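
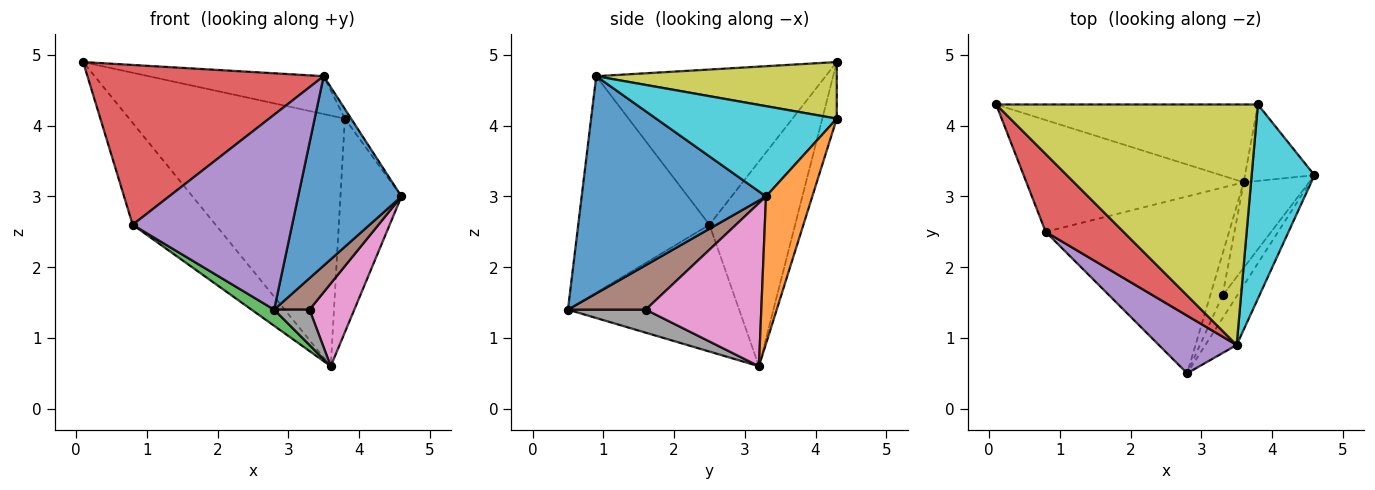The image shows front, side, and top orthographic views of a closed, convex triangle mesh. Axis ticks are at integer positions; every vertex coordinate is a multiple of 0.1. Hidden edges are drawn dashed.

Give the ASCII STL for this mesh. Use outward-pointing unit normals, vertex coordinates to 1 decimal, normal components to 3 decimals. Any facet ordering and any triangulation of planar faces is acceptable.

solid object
 facet normal 0.866 -0.485 -0.125
  outer loop
   vertex 3.5 0.9 4.7
   vertex 2.8 0.5 1.4
   vertex 4.6 3.3 3.0
  endloop
 endfacet
 facet normal -0.571 0.553 -0.607
  outer loop
   vertex 0.8 2.5 2.6
   vertex 0.1 4.3 4.9
   vertex 3.6 3.2 0.6
  endloop
 endfacet
 facet normal -0.567 -0.075 -0.820
  outer loop
   vertex 0.8 2.5 2.6
   vertex 3.6 3.2 0.6
   vertex 2.8 0.5 1.4
  endloop
 endfacet
 facet normal -0.658 -0.677 0.330
  outer loop
   vertex 0.8 2.5 2.6
   vertex 3.5 0.9 4.7
   vertex 0.1 4.3 4.9
  endloop
 endfacet
 facet normal -0.619 -0.753 0.223
  outer loop
   vertex 0.8 2.5 2.6
   vertex 2.8 0.5 1.4
   vertex 3.5 0.9 4.7
  endloop
 endfacet
 facet normal 0.872 -0.396 -0.287
  outer loop
   vertex 3.3 1.6 1.4
   vertex 4.6 3.3 3.0
   vertex 2.8 0.5 1.4
  endloop
 endfacet
 facet normal 0.873 -0.339 -0.350
  outer loop
   vertex 3.3 1.6 1.4
   vertex 3.6 3.2 0.6
   vertex 4.6 3.3 3.0
  endloop
 endfacet
 facet normal 0.819 -0.372 -0.437
  outer loop
   vertex 3.3 1.6 1.4
   vertex 2.8 0.5 1.4
   vertex 3.6 3.2 0.6
  endloop
 endfacet
 facet normal 0.209 0.152 0.966
  outer loop
   vertex 3.8 4.3 4.1
   vertex 0.1 4.3 4.9
   vertex 3.5 0.9 4.7
  endloop
 endfacet
 facet normal 0.820 0.028 0.571
  outer loop
   vertex 3.8 4.3 4.1
   vertex 3.5 0.9 4.7
   vertex 4.6 3.3 3.0
  endloop
 endfacet
 facet normal -0.064 0.953 -0.296
  outer loop
   vertex 3.8 4.3 4.1
   vertex 3.6 3.2 0.6
   vertex 0.1 4.3 4.9
  endloop
 endfacet
 facet normal 0.581 0.766 -0.274
  outer loop
   vertex 3.8 4.3 4.1
   vertex 4.6 3.3 3.0
   vertex 3.6 3.2 0.6
  endloop
 endfacet
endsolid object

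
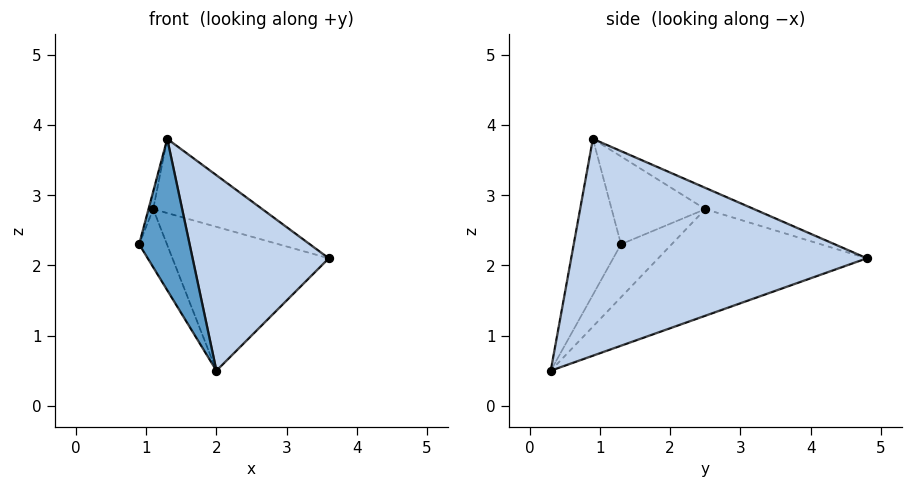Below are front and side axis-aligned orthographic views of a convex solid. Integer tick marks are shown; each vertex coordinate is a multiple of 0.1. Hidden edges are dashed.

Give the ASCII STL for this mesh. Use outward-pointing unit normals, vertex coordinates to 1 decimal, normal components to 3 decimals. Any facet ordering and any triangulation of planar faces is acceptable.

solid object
 facet normal -0.684 -0.730 -0.012
  outer loop
   vertex 1.3 0.9 3.8
   vertex 0.9 1.3 2.3
   vertex 2.0 0.3 0.5
  endloop
 endfacet
 facet normal 0.877 -0.404 0.260
  outer loop
   vertex 1.3 0.9 3.8
   vertex 2.0 0.3 0.5
   vertex 3.6 4.8 2.1
  endloop
 endfacet
 facet normal -0.684 0.375 -0.626
  outer loop
   vertex 1.1 2.5 2.8
   vertex 2.0 0.3 0.5
   vertex 0.9 1.3 2.3
  endloop
 endfacet
 facet normal -0.599 0.449 -0.664
  outer loop
   vertex 1.1 2.5 2.8
   vertex 3.6 4.8 2.1
   vertex 2.0 0.3 0.5
  endloop
 endfacet
 facet normal -0.962 0.048 0.269
  outer loop
   vertex 1.1 2.5 2.8
   vertex 0.9 1.3 2.3
   vertex 1.3 0.9 3.8
  endloop
 endfacet
 facet normal -0.222 0.497 0.839
  outer loop
   vertex 1.1 2.5 2.8
   vertex 1.3 0.9 3.8
   vertex 3.6 4.8 2.1
  endloop
 endfacet
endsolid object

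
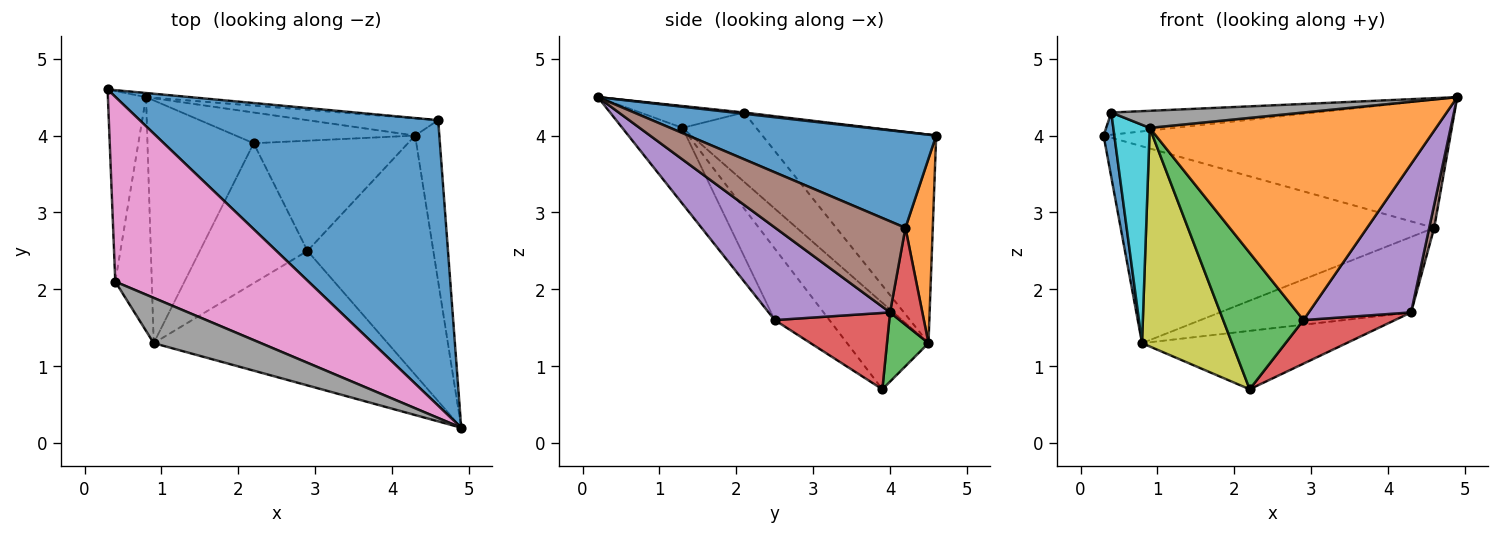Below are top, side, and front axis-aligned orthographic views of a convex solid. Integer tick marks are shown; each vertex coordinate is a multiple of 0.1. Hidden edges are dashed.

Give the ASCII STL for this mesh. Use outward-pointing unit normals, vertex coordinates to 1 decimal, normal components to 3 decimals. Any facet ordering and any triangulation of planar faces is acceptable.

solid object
 facet normal 0.281 0.393 0.876
  outer loop
   vertex 4.6 4.2 2.8
   vertex 0.3 4.6 4.0
   vertex 4.9 0.2 4.5
  endloop
 endfacet
 facet normal -0.174 -0.826 -0.536
  outer loop
   vertex 0.9 1.3 4.1
   vertex 2.9 2.5 1.6
   vertex 4.9 0.2 4.5
  endloop
 endfacet
 facet normal -0.430 -0.630 -0.646
  outer loop
   vertex 0.9 1.3 4.1
   vertex 2.2 3.9 0.7
   vertex 2.9 2.5 1.6
  endloop
 endfacet
 facet normal 0.418 -0.334 -0.845
  outer loop
   vertex 4.3 4.0 1.7
   vertex 2.9 2.5 1.6
   vertex 2.2 3.9 0.7
  endloop
 endfacet
 facet normal 0.530 -0.447 -0.720
  outer loop
   vertex 4.3 4.0 1.7
   vertex 4.9 0.2 4.5
   vertex 2.9 2.5 1.6
  endloop
 endfacet
 facet normal 0.966 -0.037 -0.257
  outer loop
   vertex 4.3 4.0 1.7
   vertex 4.6 4.2 2.8
   vertex 4.9 0.2 4.5
  endloop
 endfacet
 facet normal 0.006 0.119 0.993
  outer loop
   vertex 0.4 2.1 4.3
   vertex 4.9 0.2 4.5
   vertex 0.3 4.6 4.0
  endloop
 endfacet
 facet normal -0.187 -0.347 0.919
  outer loop
   vertex 0.4 2.1 4.3
   vertex 0.9 1.3 4.1
   vertex 4.9 0.2 4.5
  endloop
 endfacet
 facet normal -0.518 -0.572 -0.636
  outer loop
   vertex 0.8 4.5 1.3
   vertex 2.2 3.9 0.7
   vertex 0.9 1.3 4.1
  endloop
 endfacet
 facet normal -0.811 -0.400 -0.428
  outer loop
   vertex 0.8 4.5 1.3
   vertex 0.9 1.3 4.1
   vertex 0.4 2.1 4.3
  endloop
 endfacet
 facet normal -0.982 -0.061 -0.180
  outer loop
   vertex 0.8 4.5 1.3
   vertex 0.4 2.1 4.3
   vertex 0.3 4.6 4.0
  endloop
 endfacet
 facet normal 0.087 0.996 -0.021
  outer loop
   vertex 0.8 4.5 1.3
   vertex 0.3 4.6 4.0
   vertex 4.6 4.2 2.8
  endloop
 endfacet
 facet normal 0.177 0.871 -0.458
  outer loop
   vertex 0.8 4.5 1.3
   vertex 4.3 4.0 1.7
   vertex 2.2 3.9 0.7
  endloop
 endfacet
 facet normal 0.162 0.962 -0.219
  outer loop
   vertex 0.8 4.5 1.3
   vertex 4.6 4.2 2.8
   vertex 4.3 4.0 1.7
  endloop
 endfacet
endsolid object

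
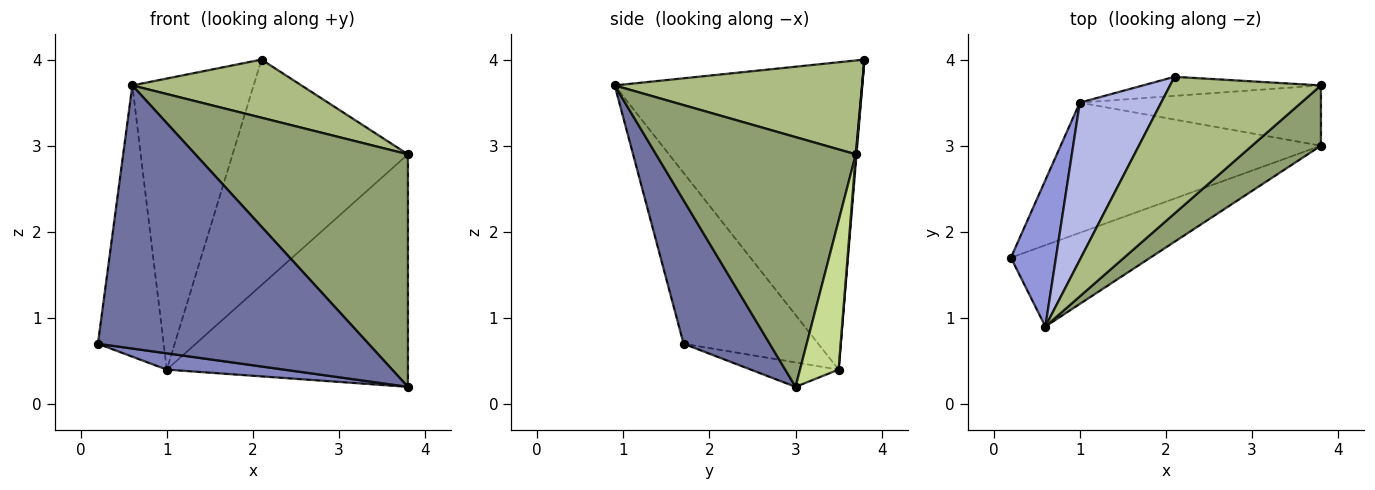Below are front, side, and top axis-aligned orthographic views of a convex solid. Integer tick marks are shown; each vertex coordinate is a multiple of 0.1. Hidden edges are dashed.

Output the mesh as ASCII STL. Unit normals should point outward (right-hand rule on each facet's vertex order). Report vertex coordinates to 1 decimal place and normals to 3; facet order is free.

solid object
 facet normal 0.291 -0.914 -0.283
  outer loop
   vertex 0.6 0.9 3.7
   vertex 0.2 1.7 0.7
   vertex 3.8 3.0 0.2
  endloop
 endfacet
 facet normal -0.093 -0.124 -0.988
  outer loop
   vertex 1.0 3.5 0.4
   vertex 3.8 3.0 0.2
   vertex 0.2 1.7 0.7
  endloop
 endfacet
 facet normal -0.874 0.427 0.230
  outer loop
   vertex 1.0 3.5 0.4
   vertex 0.2 1.7 0.7
   vertex 0.6 0.9 3.7
  endloop
 endfacet
 facet normal -0.874 0.428 0.231
  outer loop
   vertex 1.0 3.5 0.4
   vertex 0.6 0.9 3.7
   vertex 2.1 3.8 4.0
  endloop
 endfacet
 facet normal 0.673 -0.716 0.186
  outer loop
   vertex 3.8 3.7 2.9
   vertex 0.6 0.9 3.7
   vertex 3.8 3.0 0.2
  endloop
 endfacet
 facet normal 0.497 -0.340 0.799
  outer loop
   vertex 3.8 3.7 2.9
   vertex 2.1 3.8 4.0
   vertex 0.6 0.9 3.7
  endloop
 endfacet
 facet normal 0.153 0.957 -0.248
  outer loop
   vertex 3.8 3.7 2.9
   vertex 3.8 3.0 0.2
   vertex 1.0 3.5 0.4
  endloop
 endfacet
 facet normal 0.004 0.996 -0.084
  outer loop
   vertex 3.8 3.7 2.9
   vertex 1.0 3.5 0.4
   vertex 2.1 3.8 4.0
  endloop
 endfacet
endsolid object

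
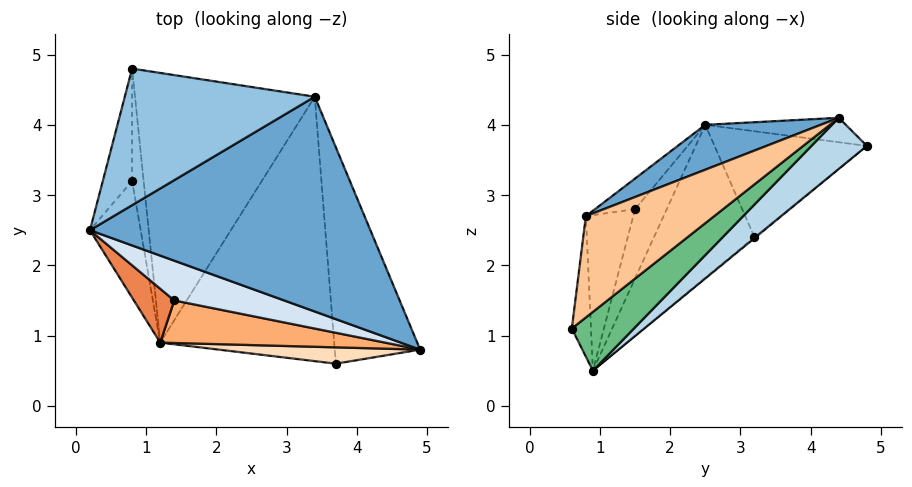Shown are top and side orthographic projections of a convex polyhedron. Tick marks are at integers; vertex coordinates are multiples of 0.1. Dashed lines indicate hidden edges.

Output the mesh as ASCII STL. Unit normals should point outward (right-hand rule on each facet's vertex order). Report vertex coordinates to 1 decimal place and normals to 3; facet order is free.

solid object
 facet normal 0.151 -0.303 0.941
  outer loop
   vertex 3.4 4.4 4.1
   vertex 0.2 2.5 4.0
   vertex 4.9 0.8 2.7
  endloop
 endfacet
 facet normal -0.126 0.161 0.979
  outer loop
   vertex 0.8 4.8 3.7
   vertex 0.2 2.5 4.0
   vertex 3.4 4.4 4.1
  endloop
 endfacet
 facet normal 0.212 0.633 -0.745
  outer loop
   vertex 0.8 4.8 3.7
   vertex 3.4 4.4 4.1
   vertex 1.2 0.9 0.5
  endloop
 endfacet
 facet normal -0.150 -0.828 0.540
  outer loop
   vertex 1.4 1.5 2.8
   vertex 4.9 0.8 2.7
   vertex 0.2 2.5 4.0
  endloop
 endfacet
 facet normal -0.450 -0.854 0.262
  outer loop
   vertex 1.4 1.5 2.8
   vertex 0.2 2.5 4.0
   vertex 1.2 0.9 0.5
  endloop
 endfacet
 facet normal -0.182 -0.947 0.263
  outer loop
   vertex 1.4 1.5 2.8
   vertex 1.2 0.9 0.5
   vertex 4.9 0.8 2.7
  endloop
 endfacet
 facet normal 0.664 0.495 -0.560
  outer loop
   vertex 3.7 0.6 1.1
   vertex 3.4 4.4 4.1
   vertex 4.9 0.8 2.7
  endloop
 endfacet
 facet normal -0.174 -0.953 0.250
  outer loop
   vertex 3.7 0.6 1.1
   vertex 4.9 0.8 2.7
   vertex 1.2 0.9 0.5
  endloop
 endfacet
 facet normal 0.253 0.612 -0.749
  outer loop
   vertex 3.7 0.6 1.1
   vertex 1.2 0.9 0.5
   vertex 3.4 4.4 4.1
  endloop
 endfacet
 facet normal -0.945 0.094 -0.313
  outer loop
   vertex 0.8 3.2 2.4
   vertex 1.2 0.9 0.5
   vertex 0.2 2.5 4.0
  endloop
 endfacet
 facet normal -0.942 0.212 -0.261
  outer loop
   vertex 0.8 3.2 2.4
   vertex 0.2 2.5 4.0
   vertex 0.8 4.8 3.7
  endloop
 endfacet
 facet normal -0.061 0.629 -0.775
  outer loop
   vertex 0.8 3.2 2.4
   vertex 0.8 4.8 3.7
   vertex 1.2 0.9 0.5
  endloop
 endfacet
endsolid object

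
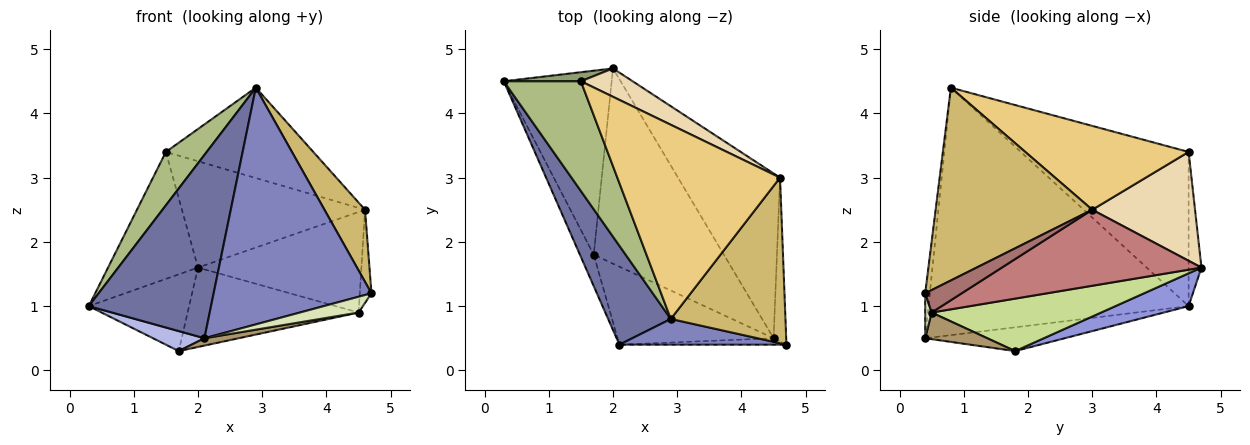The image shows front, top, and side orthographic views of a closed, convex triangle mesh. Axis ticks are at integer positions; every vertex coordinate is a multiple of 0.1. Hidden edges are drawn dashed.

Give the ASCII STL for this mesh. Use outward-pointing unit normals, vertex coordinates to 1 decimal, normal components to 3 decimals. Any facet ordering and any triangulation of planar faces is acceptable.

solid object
 facet normal -0.882 -0.415 0.223
  outer loop
   vertex 2.1 0.4 0.5
   vertex 2.9 0.8 4.4
   vertex 0.3 4.5 1.0
  endloop
 endfacet
 facet normal -0.029 -0.994 0.108
  outer loop
   vertex 2.1 0.4 0.5
   vertex 4.7 0.4 1.2
   vertex 2.9 0.8 4.4
  endloop
 endfacet
 facet normal 0.270 0.370 -0.889
  outer loop
   vertex 1.7 1.8 0.3
   vertex 0.3 4.5 1.0
   vertex 2.0 4.7 1.6
  endloop
 endfacet
 facet normal -0.825 -0.304 -0.477
  outer loop
   vertex 1.7 1.8 0.3
   vertex 2.1 0.4 0.5
   vertex 0.3 4.5 1.0
  endloop
 endfacet
 facet normal -0.141 0.987 0.071
  outer loop
   vertex 1.5 4.5 3.4
   vertex 2.0 4.7 1.6
   vertex 0.3 4.5 1.0
  endloop
 endfacet
 facet normal -0.874 -0.213 0.437
  outer loop
   vertex 1.5 4.5 3.4
   vertex 0.3 4.5 1.0
   vertex 2.9 0.8 4.4
  endloop
 endfacet
 facet normal 0.350 0.353 -0.868
  outer loop
   vertex 4.5 0.5 0.9
   vertex 1.7 1.8 0.3
   vertex 2.0 4.7 1.6
  endloop
 endfacet
 facet normal 0.101 -0.922 -0.374
  outer loop
   vertex 4.5 0.5 0.9
   vertex 4.7 0.4 1.2
   vertex 2.1 0.4 0.5
  endloop
 endfacet
 facet normal 0.167 -0.092 -0.982
  outer loop
   vertex 4.5 0.5 0.9
   vertex 2.1 0.4 0.5
   vertex 1.7 1.8 0.3
  endloop
 endfacet
 facet normal 0.839 -0.217 0.499
  outer loop
   vertex 4.6 3.0 2.5
   vertex 2.9 0.8 4.4
   vertex 4.7 0.4 1.2
  endloop
 endfacet
 facet normal 0.423 0.382 0.821
  outer loop
   vertex 4.6 3.0 2.5
   vertex 1.5 4.5 3.4
   vertex 2.9 0.8 4.4
  endloop
 endfacet
 facet normal 0.477 0.849 0.227
  outer loop
   vertex 4.6 3.0 2.5
   vertex 2.0 4.7 1.6
   vertex 1.5 4.5 3.4
  endloop
 endfacet
 facet normal 0.840 0.268 -0.471
  outer loop
   vertex 4.6 3.0 2.5
   vertex 4.7 0.4 1.2
   vertex 4.5 0.5 0.9
  endloop
 endfacet
 facet normal 0.537 0.440 -0.720
  outer loop
   vertex 4.6 3.0 2.5
   vertex 4.5 0.5 0.9
   vertex 2.0 4.7 1.6
  endloop
 endfacet
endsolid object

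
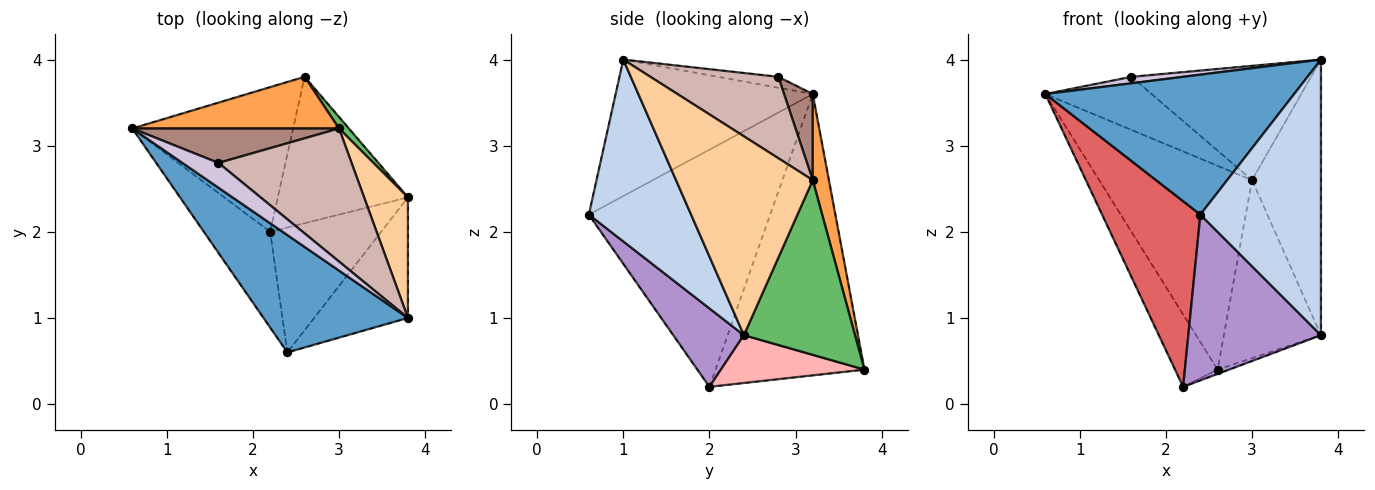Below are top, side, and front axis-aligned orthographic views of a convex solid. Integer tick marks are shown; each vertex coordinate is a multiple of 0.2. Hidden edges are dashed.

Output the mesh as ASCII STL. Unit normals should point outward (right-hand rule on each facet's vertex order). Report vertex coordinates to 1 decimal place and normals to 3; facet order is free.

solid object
 facet normal -0.519 -0.655 0.549
  outer loop
   vertex 2.4 0.6 2.2
   vertex 3.8 1.0 4.0
   vertex 0.6 3.2 3.6
  endloop
 endfacet
 facet normal 0.614 -0.723 -0.316
  outer loop
   vertex 3.8 2.4 0.8
   vertex 3.8 1.0 4.0
   vertex 2.4 0.6 2.2
  endloop
 endfacet
 facet normal 0.102 0.964 0.244
  outer loop
   vertex 3.0 3.2 2.6
   vertex 2.6 3.8 0.4
   vertex 0.6 3.2 3.6
  endloop
 endfacet
 facet normal 0.876 0.442 0.193
  outer loop
   vertex 3.0 3.2 2.6
   vertex 3.8 1.0 4.0
   vertex 3.8 2.4 0.8
  endloop
 endfacet
 facet normal 0.753 0.657 0.042
  outer loop
   vertex 3.0 3.2 2.6
   vertex 3.8 2.4 0.8
   vertex 2.6 3.8 0.4
  endloop
 endfacet
 facet normal -0.843 0.241 -0.482
  outer loop
   vertex 2.2 2.0 0.2
   vertex 0.6 3.2 3.6
   vertex 2.6 3.8 0.4
  endloop
 endfacet
 facet normal -0.854 -0.463 -0.239
  outer loop
   vertex 2.2 2.0 0.2
   vertex 2.4 0.6 2.2
   vertex 0.6 3.2 3.6
  endloop
 endfacet
 facet normal 0.345 0.028 -0.938
  outer loop
   vertex 2.2 2.0 0.2
   vertex 2.6 3.8 0.4
   vertex 3.8 2.4 0.8
  endloop
 endfacet
 facet normal 0.391 -0.735 -0.554
  outer loop
   vertex 2.2 2.0 0.2
   vertex 3.8 2.4 0.8
   vertex 2.4 0.6 2.2
  endloop
 endfacet
 facet normal -0.282 -0.242 0.928
  outer loop
   vertex 1.6 2.8 3.8
   vertex 0.6 3.2 3.6
   vertex 3.8 1.0 4.0
  endloop
 endfacet
 facet normal 0.221 0.818 0.531
  outer loop
   vertex 1.6 2.8 3.8
   vertex 3.0 3.2 2.6
   vertex 0.6 3.2 3.6
  endloop
 endfacet
 facet normal 0.421 0.591 0.688
  outer loop
   vertex 1.6 2.8 3.8
   vertex 3.8 1.0 4.0
   vertex 3.0 3.2 2.6
  endloop
 endfacet
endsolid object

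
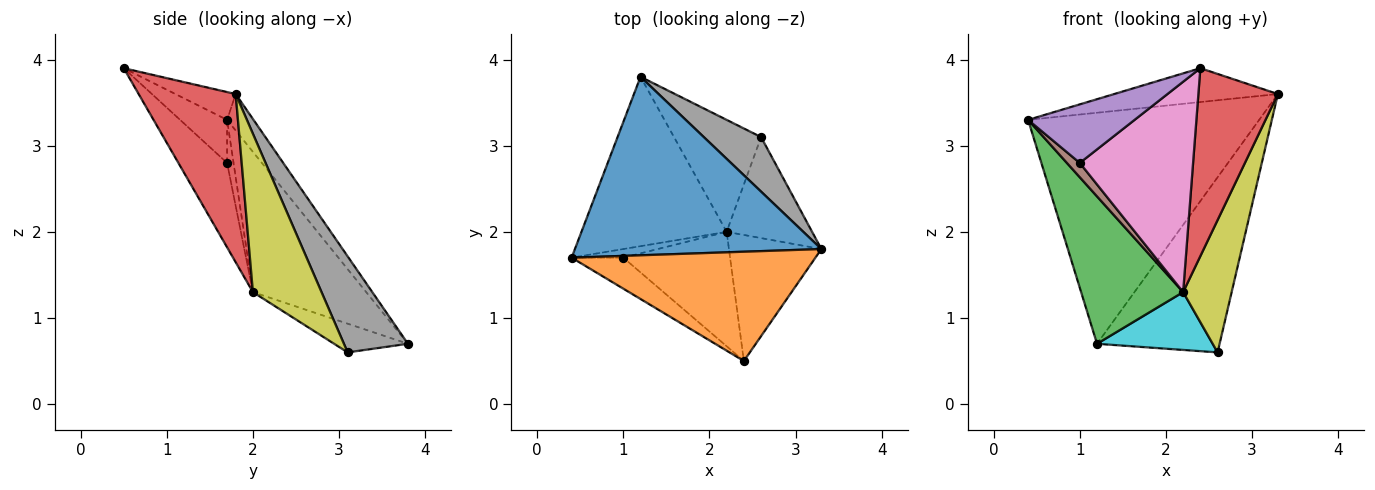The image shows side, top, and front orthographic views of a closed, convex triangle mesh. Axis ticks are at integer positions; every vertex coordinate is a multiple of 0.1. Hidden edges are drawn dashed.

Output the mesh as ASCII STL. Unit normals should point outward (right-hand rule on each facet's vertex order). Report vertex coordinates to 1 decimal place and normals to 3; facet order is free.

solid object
 facet normal -0.090 0.788 0.609
  outer loop
   vertex 1.2 3.8 0.7
   vertex 0.4 1.7 3.3
   vertex 3.3 1.8 3.6
  endloop
 endfacet
 facet normal -0.108 0.294 0.950
  outer loop
   vertex 2.4 0.5 3.9
   vertex 3.3 1.8 3.6
   vertex 0.4 1.7 3.3
  endloop
 endfacet
 facet normal -0.589 -0.530 -0.610
  outer loop
   vertex 2.2 2.0 1.3
   vertex 0.4 1.7 3.3
   vertex 1.2 3.8 0.7
  endloop
 endfacet
 facet normal 0.712 -0.583 -0.391
  outer loop
   vertex 2.2 2.0 1.3
   vertex 3.3 1.8 3.6
   vertex 2.4 0.5 3.9
  endloop
 endfacet
 facet normal -0.363 -0.823 -0.436
  outer loop
   vertex 1.0 1.7 2.8
   vertex 2.4 0.5 3.9
   vertex 0.4 1.7 3.3
  endloop
 endfacet
 facet normal -0.394 -0.788 -0.473
  outer loop
   vertex 1.0 1.7 2.8
   vertex 0.4 1.7 3.3
   vertex 2.2 2.0 1.3
  endloop
 endfacet
 facet normal -0.353 -0.822 -0.447
  outer loop
   vertex 1.0 1.7 2.8
   vertex 2.2 2.0 1.3
   vertex 2.4 0.5 3.9
  endloop
 endfacet
 facet normal 0.446 0.854 0.266
  outer loop
   vertex 2.6 3.1 0.6
   vertex 1.2 3.8 0.7
   vertex 3.3 1.8 3.6
  endloop
 endfacet
 facet normal 0.747 -0.528 -0.403
  outer loop
   vertex 2.6 3.1 0.6
   vertex 3.3 1.8 3.6
   vertex 2.2 2.0 1.3
  endloop
 endfacet
 facet normal -0.281 -0.440 -0.853
  outer loop
   vertex 2.6 3.1 0.6
   vertex 2.2 2.0 1.3
   vertex 1.2 3.8 0.7
  endloop
 endfacet
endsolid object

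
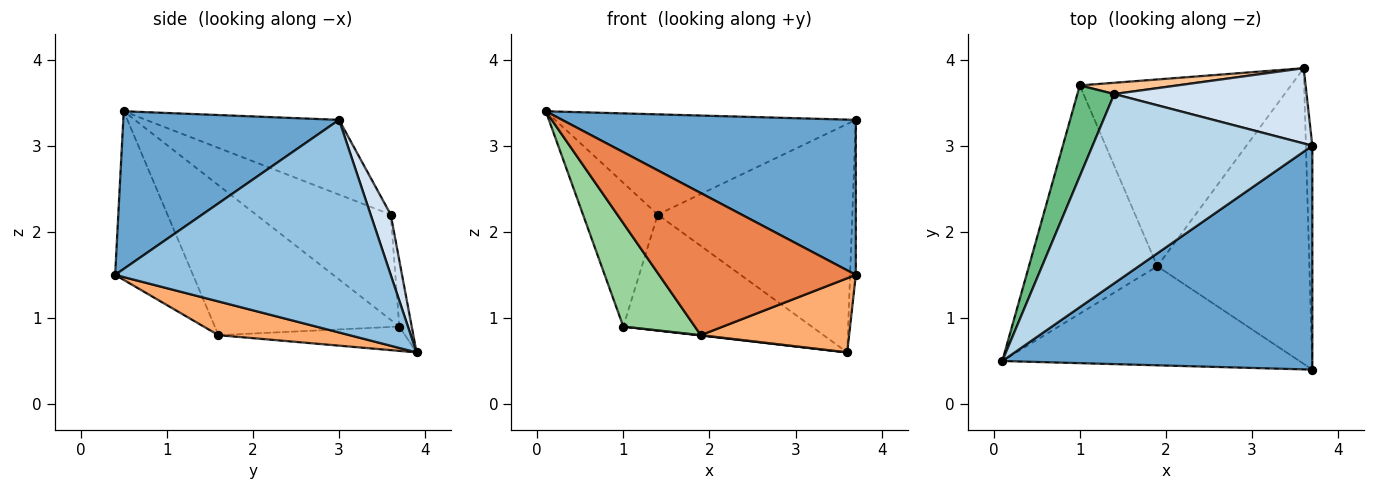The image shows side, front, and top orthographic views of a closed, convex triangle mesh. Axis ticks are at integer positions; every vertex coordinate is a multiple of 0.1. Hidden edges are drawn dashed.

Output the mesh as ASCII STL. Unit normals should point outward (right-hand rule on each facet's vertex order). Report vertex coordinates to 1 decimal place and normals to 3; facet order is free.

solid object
 facet normal 0.386 -0.525 0.759
  outer loop
   vertex 3.7 0.4 1.5
   vertex 3.7 3.0 3.3
   vertex 0.1 0.5 3.4
  endloop
 endfacet
 facet normal 0.999 0.021 -0.030
  outer loop
   vertex 3.6 3.9 0.6
   vertex 3.7 3.0 3.3
   vertex 3.7 0.4 1.5
  endloop
 endfacet
 facet normal -0.288 0.448 0.846
  outer loop
   vertex 1.4 3.6 2.2
   vertex 0.1 0.5 3.4
   vertex 3.7 3.0 3.3
  endloop
 endfacet
 facet normal 0.098 0.945 0.311
  outer loop
   vertex 1.4 3.6 2.2
   vertex 3.7 3.0 3.3
   vertex 3.6 3.9 0.6
  endloop
 endfacet
 facet normal -0.309 -0.780 -0.544
  outer loop
   vertex 1.9 1.6 0.8
   vertex 3.7 0.4 1.5
   vertex 0.1 0.5 3.4
  endloop
 endfacet
 facet normal 0.210 -0.238 -0.948
  outer loop
   vertex 1.9 1.6 0.8
   vertex 3.6 3.9 0.6
   vertex 3.7 0.4 1.5
  endloop
 endfacet
 facet normal -0.065 0.993 0.096
  outer loop
   vertex 1.0 3.7 0.9
   vertex 1.4 3.6 2.2
   vertex 3.6 3.9 0.6
  endloop
 endfacet
 facet normal -0.114 -0.002 -0.993
  outer loop
   vertex 1.0 3.7 0.9
   vertex 3.6 3.9 0.6
   vertex 1.9 1.6 0.8
  endloop
 endfacet
 facet normal -0.836 0.464 0.293
  outer loop
   vertex 1.0 3.7 0.9
   vertex 0.1 0.5 3.4
   vertex 1.4 3.6 2.2
  endloop
 endfacet
 facet normal -0.729 -0.283 -0.624
  outer loop
   vertex 1.0 3.7 0.9
   vertex 1.9 1.6 0.8
   vertex 0.1 0.5 3.4
  endloop
 endfacet
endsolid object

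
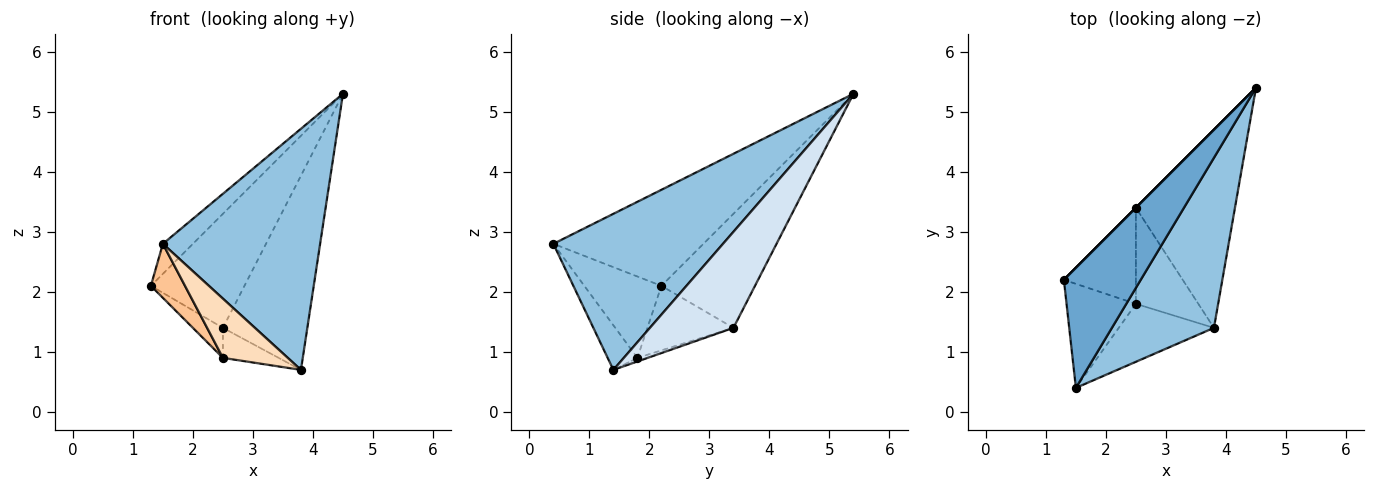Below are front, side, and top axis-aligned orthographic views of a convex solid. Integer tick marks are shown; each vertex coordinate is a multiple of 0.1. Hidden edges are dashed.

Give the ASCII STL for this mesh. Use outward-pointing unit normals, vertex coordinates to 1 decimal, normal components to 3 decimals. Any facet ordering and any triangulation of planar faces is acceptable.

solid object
 facet normal -0.772 0.154 0.617
  outer loop
   vertex 1.5 0.4 2.8
   vertex 4.5 5.4 5.3
   vertex 1.3 2.2 2.1
  endloop
 endfacet
 facet normal 0.661 -0.613 0.432
  outer loop
   vertex 1.5 0.4 2.8
   vertex 3.8 1.4 0.7
   vertex 4.5 5.4 5.3
  endloop
 endfacet
 facet normal -0.707 0.707 0.000
  outer loop
   vertex 2.5 3.4 1.4
   vertex 1.3 2.2 2.1
   vertex 4.5 5.4 5.3
  endloop
 endfacet
 facet normal 0.569 0.576 -0.587
  outer loop
   vertex 2.5 3.4 1.4
   vertex 4.5 5.4 5.3
   vertex 3.8 1.4 0.7
  endloop
 endfacet
 facet normal -0.650 0.227 -0.725
  outer loop
   vertex 2.5 1.8 0.9
   vertex 1.3 2.2 2.1
   vertex 2.5 3.4 1.4
  endloop
 endfacet
 facet normal -0.055 0.298 -0.953
  outer loop
   vertex 2.5 1.8 0.9
   vertex 2.5 3.4 1.4
   vertex 3.8 1.4 0.7
  endloop
 endfacet
 facet normal -0.721 -0.319 -0.615
  outer loop
   vertex 2.5 1.8 0.9
   vertex 1.5 0.4 2.8
   vertex 1.3 2.2 2.1
  endloop
 endfacet
 facet normal -0.311 -0.679 -0.664
  outer loop
   vertex 2.5 1.8 0.9
   vertex 3.8 1.4 0.7
   vertex 1.5 0.4 2.8
  endloop
 endfacet
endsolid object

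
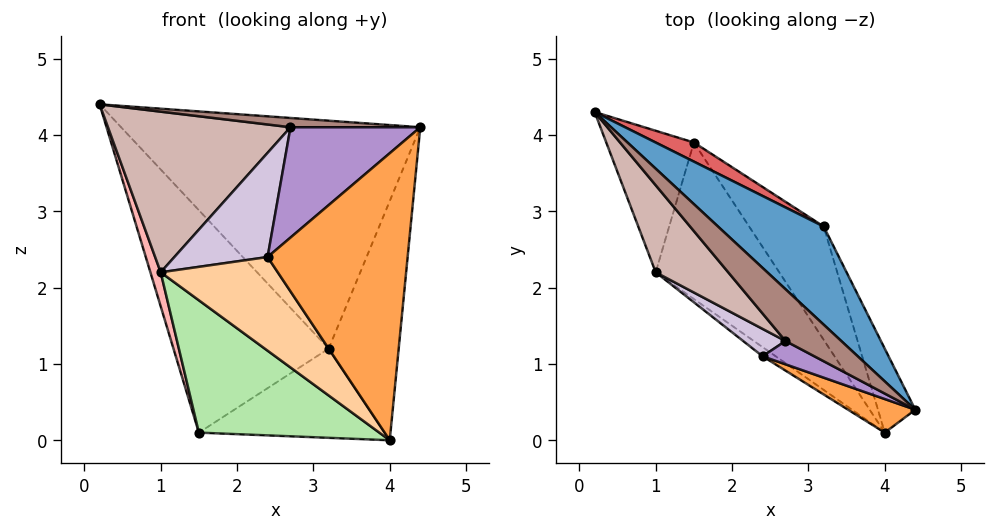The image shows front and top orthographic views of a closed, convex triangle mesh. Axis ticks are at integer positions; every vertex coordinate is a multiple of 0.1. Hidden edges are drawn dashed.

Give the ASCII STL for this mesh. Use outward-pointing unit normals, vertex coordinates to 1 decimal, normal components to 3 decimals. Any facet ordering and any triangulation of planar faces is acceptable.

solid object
 facet normal 0.661 0.689 0.297
  outer loop
   vertex 3.2 2.8 1.2
   vertex 0.2 4.3 4.4
   vertex 4.4 0.4 4.1
  endloop
 endfacet
 facet normal 0.937 0.329 -0.116
  outer loop
   vertex 3.2 2.8 1.2
   vertex 4.4 0.4 4.1
   vertex 4.0 0.1 0.0
  endloop
 endfacet
 facet normal -0.408 -0.907 0.106
  outer loop
   vertex 2.4 1.1 2.4
   vertex 4.0 0.1 0.0
   vertex 4.4 0.4 4.1
  endloop
 endfacet
 facet normal -0.609 -0.789 -0.077
  outer loop
   vertex 2.4 1.1 2.4
   vertex 1.0 2.2 2.2
   vertex 4.0 0.1 0.0
  endloop
 endfacet
 facet normal 0.672 0.458 -0.582
  outer loop
   vertex 1.5 3.9 0.1
   vertex 3.2 2.8 1.2
   vertex 4.0 0.1 0.0
  endloop
 endfacet
 facet normal -0.711 -0.454 -0.537
  outer loop
   vertex 1.5 3.9 0.1
   vertex 4.0 0.1 0.0
   vertex 1.0 2.2 2.2
  endloop
 endfacet
 facet normal 0.508 0.858 0.074
  outer loop
   vertex 1.5 3.9 0.1
   vertex 0.2 4.3 4.4
   vertex 3.2 2.8 1.2
  endloop
 endfacet
 facet normal -0.957 -0.068 -0.283
  outer loop
   vertex 1.5 3.9 0.1
   vertex 1.0 2.2 2.2
   vertex 0.2 4.3 4.4
  endloop
 endfacet
 facet normal -0.460 -0.869 0.183
  outer loop
   vertex 2.7 1.3 4.1
   vertex 2.4 1.1 2.4
   vertex 4.4 0.4 4.1
  endloop
 endfacet
 facet normal -0.623 -0.757 0.199
  outer loop
   vertex 2.7 1.3 4.1
   vertex 1.0 2.2 2.2
   vertex 2.4 1.1 2.4
  endloop
 endfacet
 facet normal -0.093 -0.175 0.980
  outer loop
   vertex 2.7 1.3 4.1
   vertex 4.4 0.4 4.1
   vertex 0.2 4.3 4.4
  endloop
 endfacet
 facet normal -0.706 -0.622 0.337
  outer loop
   vertex 2.7 1.3 4.1
   vertex 0.2 4.3 4.4
   vertex 1.0 2.2 2.2
  endloop
 endfacet
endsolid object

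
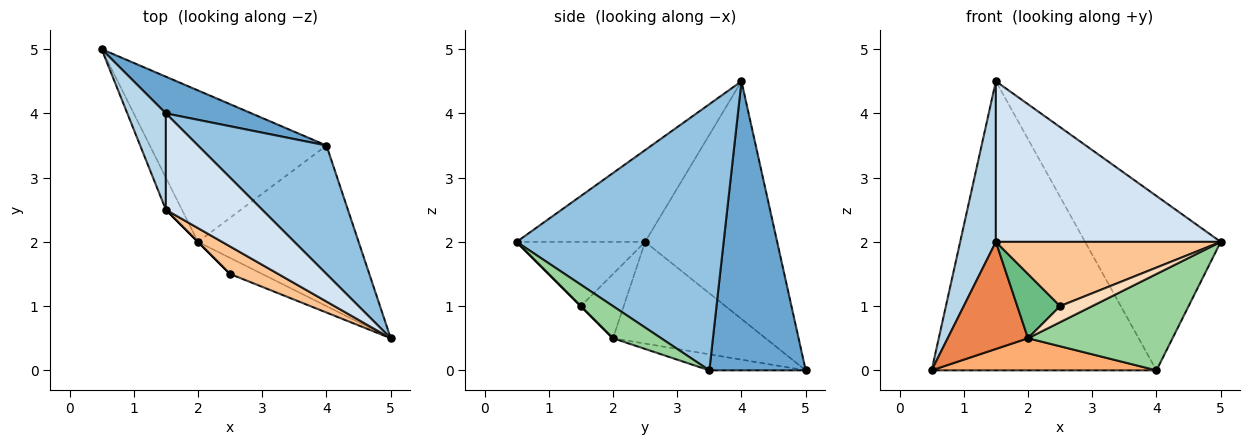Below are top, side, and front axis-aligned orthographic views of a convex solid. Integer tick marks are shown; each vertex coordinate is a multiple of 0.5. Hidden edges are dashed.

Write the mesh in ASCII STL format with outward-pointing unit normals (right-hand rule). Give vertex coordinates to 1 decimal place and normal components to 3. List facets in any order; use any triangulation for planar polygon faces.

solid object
 facet normal 0.391 0.913 0.116
  outer loop
   vertex 4.0 3.5 0.0
   vertex 0.5 5.0 0.0
   vertex 1.5 4.0 4.5
  endloop
 endfacet
 facet normal 0.776 0.508 0.374
  outer loop
   vertex 4.0 3.5 0.0
   vertex 1.5 4.0 4.5
   vertex 5.0 0.5 2.0
  endloop
 endfacet
 facet normal -0.954 -0.258 0.155
  outer loop
   vertex 1.5 2.5 2.0
   vertex 1.5 4.0 4.5
   vertex 0.5 5.0 0.0
  endloop
 endfacet
 facet normal -0.440 -0.770 0.462
  outer loop
   vertex 1.5 2.5 2.0
   vertex 5.0 0.5 2.0
   vertex 1.5 4.0 4.5
  endloop
 endfacet
 facet normal -0.876 -0.461 -0.138
  outer loop
   vertex 2.0 2.0 0.5
   vertex 1.5 2.5 2.0
   vertex 0.5 5.0 0.0
  endloop
 endfacet
 facet normal -0.089 -0.207 -0.974
  outer loop
   vertex 2.0 2.0 0.5
   vertex 0.5 5.0 0.0
   vertex 4.0 3.5 0.0
  endloop
 endfacet
 facet normal -0.465 -0.814 0.349
  outer loop
   vertex 2.5 1.5 1.0
   vertex 5.0 0.5 2.0
   vertex 1.5 2.5 2.0
  endloop
 endfacet
 facet normal 0.000 -0.707 -0.707
  outer loop
   vertex 2.5 1.5 1.0
   vertex 2.0 2.0 0.5
   vertex 5.0 0.5 2.0
  endloop
 endfacet
 facet normal -0.707 -0.707 0.000
  outer loop
   vertex 2.5 1.5 1.0
   vertex 1.5 2.5 2.0
   vertex 2.0 2.0 0.5
  endloop
 endfacet
 facet normal 0.169 -0.507 -0.845
  outer loop
   vertex 2.0 2.0 0.5
   vertex 4.0 3.5 0.0
   vertex 5.0 0.5 2.0
  endloop
 endfacet
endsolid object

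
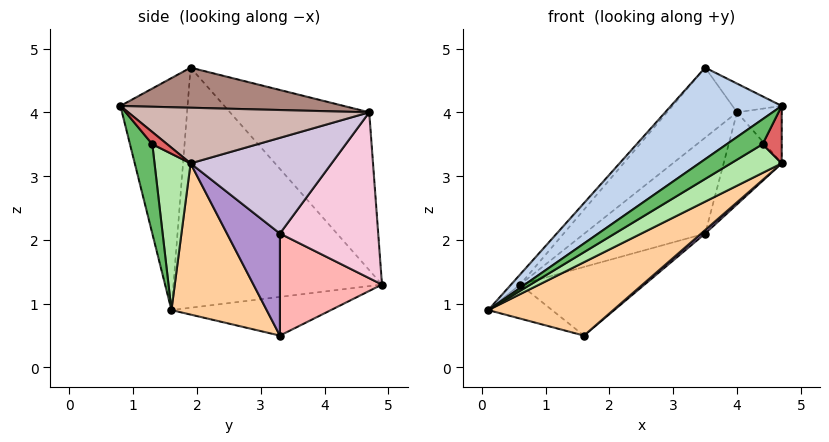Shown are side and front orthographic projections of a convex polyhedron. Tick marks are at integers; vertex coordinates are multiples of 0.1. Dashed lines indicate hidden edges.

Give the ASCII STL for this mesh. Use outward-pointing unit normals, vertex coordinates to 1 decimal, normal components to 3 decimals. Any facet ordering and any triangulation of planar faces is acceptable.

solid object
 facet normal -0.432 0.173 -0.885
  outer loop
   vertex 1.6 3.3 0.5
   vertex 0.1 1.6 0.9
   vertex 0.6 4.9 1.3
  endloop
 endfacet
 facet normal -0.458 -0.755 0.469
  outer loop
   vertex 3.5 1.9 4.7
   vertex 0.1 1.6 0.9
   vertex 4.7 0.8 4.1
  endloop
 endfacet
 facet normal -0.746 0.032 0.665
  outer loop
   vertex 3.5 1.9 4.7
   vertex 0.6 4.9 1.3
   vertex 0.1 1.6 0.9
  endloop
 endfacet
 facet normal 0.406 -0.533 -0.742
  outer loop
   vertex 4.7 1.9 3.2
   vertex 0.1 1.6 0.9
   vertex 1.6 3.3 0.5
  endloop
 endfacet
 facet normal 0.379 -0.609 -0.697
  outer loop
   vertex 4.4 1.3 3.5
   vertex 4.7 0.8 4.1
   vertex 0.1 1.6 0.9
  endloop
 endfacet
 facet normal 0.399 -0.562 -0.725
  outer loop
   vertex 4.4 1.3 3.5
   vertex 0.1 1.6 0.9
   vertex 4.7 1.9 3.2
  endloop
 endfacet
 facet normal 0.442 -0.568 -0.694
  outer loop
   vertex 4.4 1.3 3.5
   vertex 4.7 1.9 3.2
   vertex 4.7 0.8 4.1
  endloop
 endfacet
 facet normal 0.507 0.617 -0.602
  outer loop
   vertex 3.5 3.3 2.1
   vertex 1.6 3.3 0.5
   vertex 0.6 4.9 1.3
  endloop
 endfacet
 facet normal 0.643 -0.049 -0.764
  outer loop
   vertex 3.5 3.3 2.1
   vertex 4.7 1.9 3.2
   vertex 1.6 3.3 0.5
  endloop
 endfacet
 facet normal 0.819 0.337 -0.464
  outer loop
   vertex 4.0 4.7 4.0
   vertex 4.7 1.9 3.2
   vertex 3.5 3.3 2.1
  endloop
 endfacet
 facet normal 0.527 0.116 0.842
  outer loop
   vertex 4.0 4.7 4.0
   vertex 3.5 1.9 4.7
   vertex 4.7 0.8 4.1
  endloop
 endfacet
 facet normal 0.960 0.178 0.217
  outer loop
   vertex 4.0 4.7 4.0
   vertex 4.7 0.8 4.1
   vertex 4.7 1.9 3.2
  endloop
 endfacet
 facet normal -0.584 0.293 0.757
  outer loop
   vertex 4.0 4.7 4.0
   vertex 0.6 4.9 1.3
   vertex 3.5 1.9 4.7
  endloop
 endfacet
 facet normal 0.508 0.624 -0.594
  outer loop
   vertex 4.0 4.7 4.0
   vertex 3.5 3.3 2.1
   vertex 0.6 4.9 1.3
  endloop
 endfacet
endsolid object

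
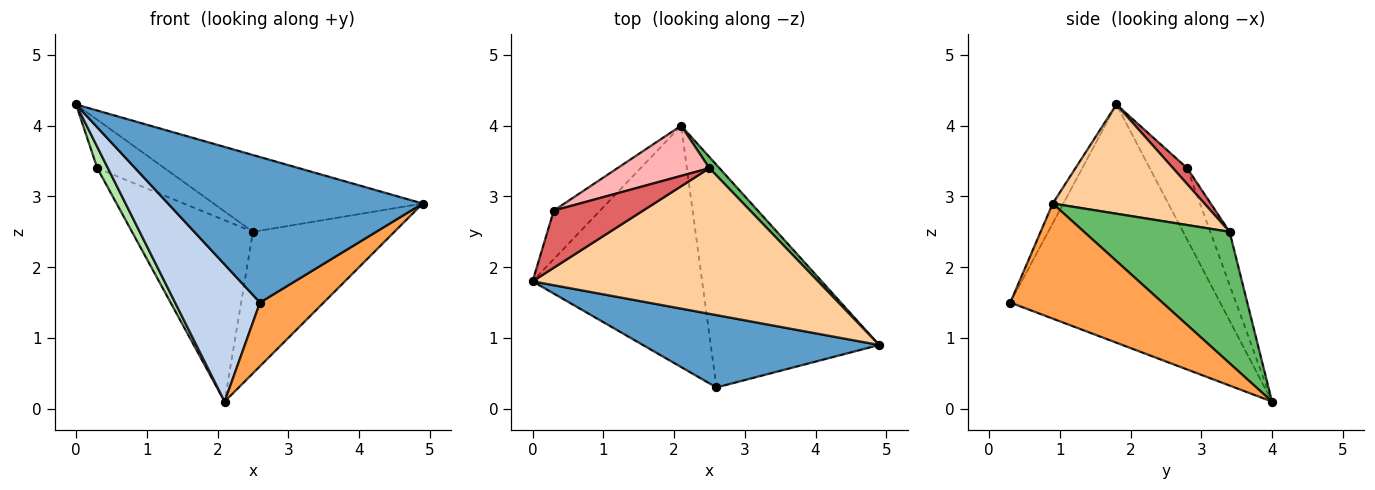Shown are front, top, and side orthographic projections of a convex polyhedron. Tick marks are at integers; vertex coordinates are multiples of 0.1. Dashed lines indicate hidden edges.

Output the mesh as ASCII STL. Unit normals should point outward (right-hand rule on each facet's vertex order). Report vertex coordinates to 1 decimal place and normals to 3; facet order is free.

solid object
 facet normal -0.037 -0.895 0.445
  outer loop
   vertex 2.6 0.3 1.5
   vertex 4.9 0.9 2.9
   vertex 0.0 1.8 4.3
  endloop
 endfacet
 facet normal -0.774 -0.313 -0.551
  outer loop
   vertex 2.6 0.3 1.5
   vertex 0.0 1.8 4.3
   vertex 2.1 4.0 0.1
  endloop
 endfacet
 facet normal 0.549 -0.230 -0.804
  outer loop
   vertex 2.6 0.3 1.5
   vertex 2.1 4.0 0.1
   vertex 4.9 0.9 2.9
  endloop
 endfacet
 facet normal 0.321 0.442 0.838
  outer loop
   vertex 2.5 3.4 2.5
   vertex 0.0 1.8 4.3
   vertex 4.9 0.9 2.9
  endloop
 endfacet
 facet normal 0.716 0.696 0.055
  outer loop
   vertex 2.5 3.4 2.5
   vertex 4.9 0.9 2.9
   vertex 2.1 4.0 0.1
  endloop
 endfacet
 facet normal -0.816 -0.232 -0.529
  outer loop
   vertex 0.3 2.8 3.4
   vertex 2.1 4.0 0.1
   vertex 0.0 1.8 4.3
  endloop
 endfacet
 facet normal 0.135 0.640 0.756
  outer loop
   vertex 0.3 2.8 3.4
   vertex 0.0 1.8 4.3
   vertex 2.5 3.4 2.5
  endloop
 endfacet
 facet normal -0.152 0.953 0.263
  outer loop
   vertex 0.3 2.8 3.4
   vertex 2.5 3.4 2.5
   vertex 2.1 4.0 0.1
  endloop
 endfacet
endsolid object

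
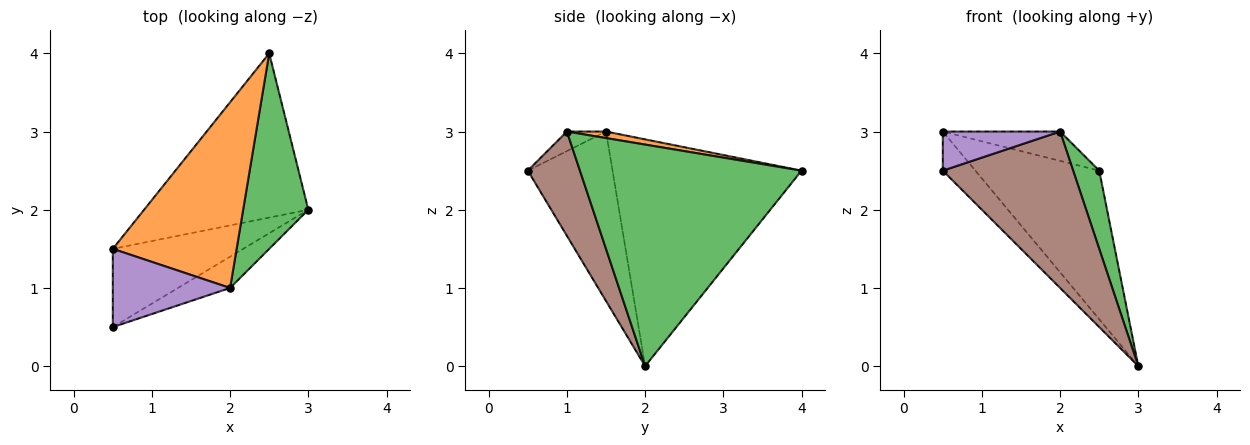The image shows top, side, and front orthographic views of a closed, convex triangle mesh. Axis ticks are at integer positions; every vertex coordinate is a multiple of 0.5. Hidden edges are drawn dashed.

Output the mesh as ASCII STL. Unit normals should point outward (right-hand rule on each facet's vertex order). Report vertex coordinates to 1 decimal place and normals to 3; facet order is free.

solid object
 facet normal -0.715 0.469 -0.518
  outer loop
   vertex 2.5 4.0 2.5
   vertex 3.0 2.0 0.0
   vertex 0.5 1.5 3.0
  endloop
 endfacet
 facet normal 0.052 0.156 0.986
  outer loop
   vertex 2.0 1.0 3.0
   vertex 2.5 4.0 2.5
   vertex 0.5 1.5 3.0
  endloop
 endfacet
 facet normal 0.953 -0.112 0.280
  outer loop
   vertex 2.0 1.0 3.0
   vertex 3.0 2.0 0.0
   vertex 2.5 4.0 2.5
  endloop
 endfacet
 facet normal -0.758 0.292 -0.583
  outer loop
   vertex 0.5 0.5 2.5
   vertex 0.5 1.5 3.0
   vertex 3.0 2.0 0.0
  endloop
 endfacet
 facet normal -0.147 -0.442 0.885
  outer loop
   vertex 0.5 0.5 2.5
   vertex 2.0 1.0 3.0
   vertex 0.5 1.5 3.0
  endloop
 endfacet
 facet normal 0.365 -0.913 -0.183
  outer loop
   vertex 0.5 0.5 2.5
   vertex 3.0 2.0 0.0
   vertex 2.0 1.0 3.0
  endloop
 endfacet
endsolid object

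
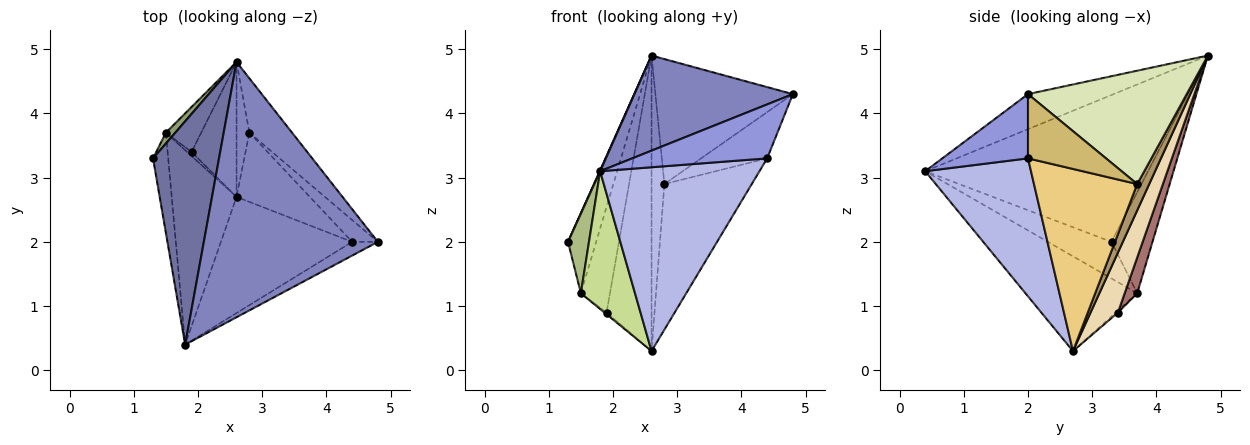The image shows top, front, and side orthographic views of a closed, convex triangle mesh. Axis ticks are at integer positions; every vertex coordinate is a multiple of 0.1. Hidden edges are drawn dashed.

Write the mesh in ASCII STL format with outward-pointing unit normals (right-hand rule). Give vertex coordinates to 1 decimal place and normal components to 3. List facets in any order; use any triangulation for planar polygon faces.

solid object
 facet normal -0.912 -0.002 0.410
  outer loop
   vertex 2.6 4.8 4.9
   vertex 1.3 3.3 2.0
   vertex 1.8 0.4 3.1
  endloop
 endfacet
 facet normal -0.185 -0.343 0.921
  outer loop
   vertex 2.6 4.8 4.9
   vertex 1.8 0.4 3.1
   vertex 4.8 2.0 4.3
  endloop
 endfacet
 facet normal 0.524 -0.825 -0.210
  outer loop
   vertex 4.4 2.0 3.3
   vertex 4.8 2.0 4.3
   vertex 1.8 0.4 3.1
  endloop
 endfacet
 facet normal 0.489 -0.737 -0.466
  outer loop
   vertex 4.4 2.0 3.3
   vertex 1.8 0.4 3.1
   vertex 2.6 2.7 0.3
  endloop
 endfacet
 facet normal -0.822 0.564 0.077
  outer loop
   vertex 1.5 3.7 1.2
   vertex 1.3 3.3 2.0
   vertex 2.6 4.8 4.9
  endloop
 endfacet
 facet normal -0.884 -0.291 -0.367
  outer loop
   vertex 1.5 3.7 1.2
   vertex 1.8 0.4 3.1
   vertex 1.3 3.3 2.0
  endloop
 endfacet
 facet normal -0.766 -0.371 -0.524
  outer loop
   vertex 1.5 3.7 1.2
   vertex 2.6 2.7 0.3
   vertex 1.8 0.4 3.1
  endloop
 endfacet
 facet normal 0.727 0.630 -0.274
  outer loop
   vertex 2.8 3.7 2.9
   vertex 2.6 4.8 4.9
   vertex 4.8 2.0 4.3
  endloop
 endfacet
 facet normal 0.648 0.693 -0.316
  outer loop
   vertex 2.8 3.7 2.9
   vertex 2.6 2.7 0.3
   vertex 2.6 4.8 4.9
  endloop
 endfacet
 facet normal 0.730 0.618 -0.292
  outer loop
   vertex 2.8 3.7 2.9
   vertex 4.8 2.0 4.3
   vertex 4.4 2.0 3.3
  endloop
 endfacet
 facet normal 0.730 0.618 -0.294
  outer loop
   vertex 2.8 3.7 2.9
   vertex 4.4 2.0 3.3
   vertex 2.6 2.7 0.3
  endloop
 endfacet
 facet normal 0.484 0.796 -0.363
  outer loop
   vertex 1.9 3.4 0.9
   vertex 2.6 4.8 4.9
   vertex 2.6 2.7 0.3
  endloop
 endfacet
 facet normal 0.369 0.855 -0.364
  outer loop
   vertex 1.9 3.4 0.9
   vertex 1.5 3.7 1.2
   vertex 2.6 4.8 4.9
  endloop
 endfacet
 facet normal -0.367 0.367 -0.855
  outer loop
   vertex 1.9 3.4 0.9
   vertex 2.6 2.7 0.3
   vertex 1.5 3.7 1.2
  endloop
 endfacet
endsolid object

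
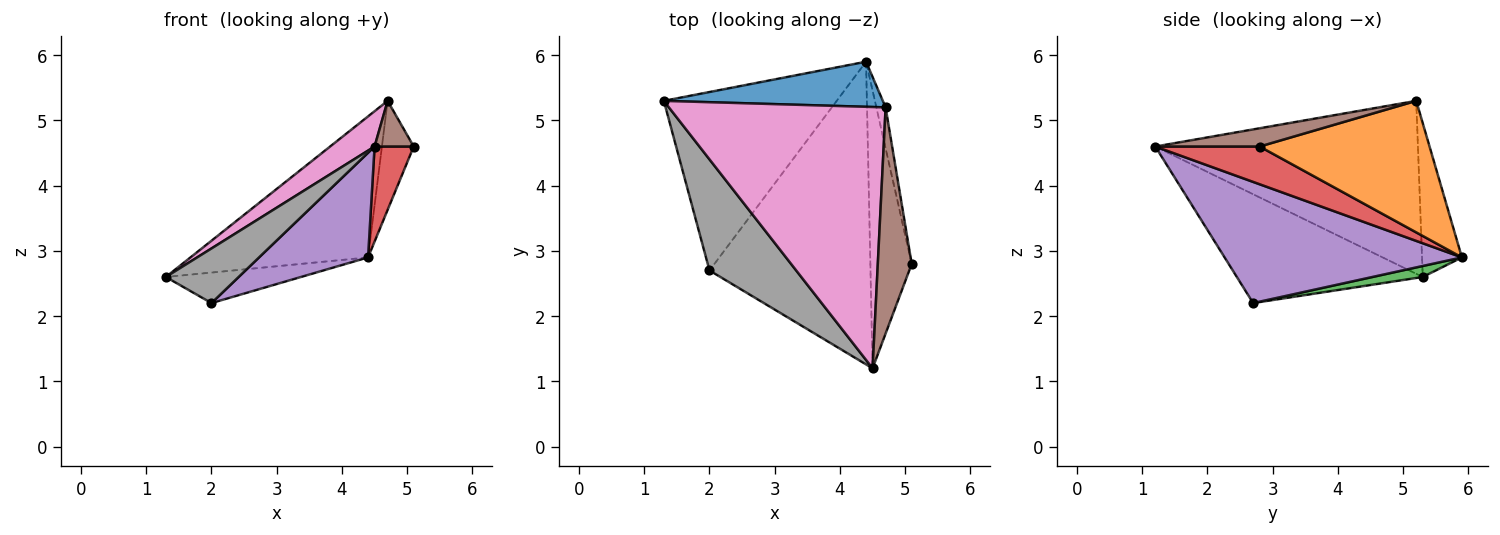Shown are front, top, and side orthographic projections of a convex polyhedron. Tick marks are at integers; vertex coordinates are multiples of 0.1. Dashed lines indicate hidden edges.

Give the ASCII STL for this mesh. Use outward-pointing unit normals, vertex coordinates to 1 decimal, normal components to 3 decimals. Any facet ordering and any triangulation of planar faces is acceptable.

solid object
 facet normal -0.209 0.931 0.298
  outer loop
   vertex 4.7 5.2 5.3
   vertex 4.4 5.9 2.9
   vertex 1.3 5.3 2.6
  endloop
 endfacet
 facet normal 0.981 0.184 -0.069
  outer loop
   vertex 4.7 5.2 5.3
   vertex 5.1 2.8 4.6
   vertex 4.4 5.9 2.9
  endloop
 endfacet
 facet normal 0.063 0.168 -0.984
  outer loop
   vertex 2.0 2.7 2.2
   vertex 1.3 5.3 2.6
   vertex 4.4 5.9 2.9
  endloop
 endfacet
 facet normal 0.654 -0.245 -0.716
  outer loop
   vertex 4.5 1.2 4.6
   vertex 4.4 5.9 2.9
   vertex 5.1 2.8 4.6
  endloop
 endfacet
 facet normal 0.580 -0.266 -0.770
  outer loop
   vertex 4.5 1.2 4.6
   vertex 2.0 2.7 2.2
   vertex 4.4 5.9 2.9
  endloop
 endfacet
 facet normal 0.467 -0.175 0.867
  outer loop
   vertex 4.5 1.2 4.6
   vertex 5.1 2.8 4.6
   vertex 4.7 5.2 5.3
  endloop
 endfacet
 facet normal -0.620 -0.105 0.777
  outer loop
   vertex 4.5 1.2 4.6
   vertex 4.7 5.2 5.3
   vertex 1.3 5.3 2.6
  endloop
 endfacet
 facet normal -0.748 -0.293 0.596
  outer loop
   vertex 4.5 1.2 4.6
   vertex 1.3 5.3 2.6
   vertex 2.0 2.7 2.2
  endloop
 endfacet
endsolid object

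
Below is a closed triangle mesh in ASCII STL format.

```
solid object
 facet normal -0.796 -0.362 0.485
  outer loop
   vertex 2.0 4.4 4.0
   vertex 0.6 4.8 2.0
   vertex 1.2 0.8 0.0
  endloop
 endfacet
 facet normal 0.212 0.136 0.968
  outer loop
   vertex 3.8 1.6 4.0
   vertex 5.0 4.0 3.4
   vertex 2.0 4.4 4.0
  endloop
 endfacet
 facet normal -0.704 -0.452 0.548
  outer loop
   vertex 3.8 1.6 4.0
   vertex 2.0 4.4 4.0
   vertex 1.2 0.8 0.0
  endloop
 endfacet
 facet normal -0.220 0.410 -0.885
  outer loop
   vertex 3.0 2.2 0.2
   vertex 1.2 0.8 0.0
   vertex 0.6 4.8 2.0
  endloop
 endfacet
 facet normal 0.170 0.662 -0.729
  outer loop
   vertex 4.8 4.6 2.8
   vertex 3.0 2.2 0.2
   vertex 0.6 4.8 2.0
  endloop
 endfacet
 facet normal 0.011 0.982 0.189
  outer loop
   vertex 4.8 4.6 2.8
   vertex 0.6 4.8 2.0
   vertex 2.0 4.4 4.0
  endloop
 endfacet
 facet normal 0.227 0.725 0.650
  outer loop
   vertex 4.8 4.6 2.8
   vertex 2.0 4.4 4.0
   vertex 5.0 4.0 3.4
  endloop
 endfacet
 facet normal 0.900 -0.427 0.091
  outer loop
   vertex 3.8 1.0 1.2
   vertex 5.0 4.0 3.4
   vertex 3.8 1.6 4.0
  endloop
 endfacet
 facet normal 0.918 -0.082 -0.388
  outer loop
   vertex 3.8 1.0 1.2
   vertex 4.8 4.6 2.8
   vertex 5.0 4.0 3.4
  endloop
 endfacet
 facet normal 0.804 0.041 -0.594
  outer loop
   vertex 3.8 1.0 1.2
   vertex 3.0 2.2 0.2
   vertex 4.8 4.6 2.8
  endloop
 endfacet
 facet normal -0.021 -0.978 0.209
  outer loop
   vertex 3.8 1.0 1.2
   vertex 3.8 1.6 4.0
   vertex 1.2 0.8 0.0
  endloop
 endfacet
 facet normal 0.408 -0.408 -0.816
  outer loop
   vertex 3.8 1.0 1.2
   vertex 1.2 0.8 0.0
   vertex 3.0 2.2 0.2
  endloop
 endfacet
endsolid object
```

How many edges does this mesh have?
18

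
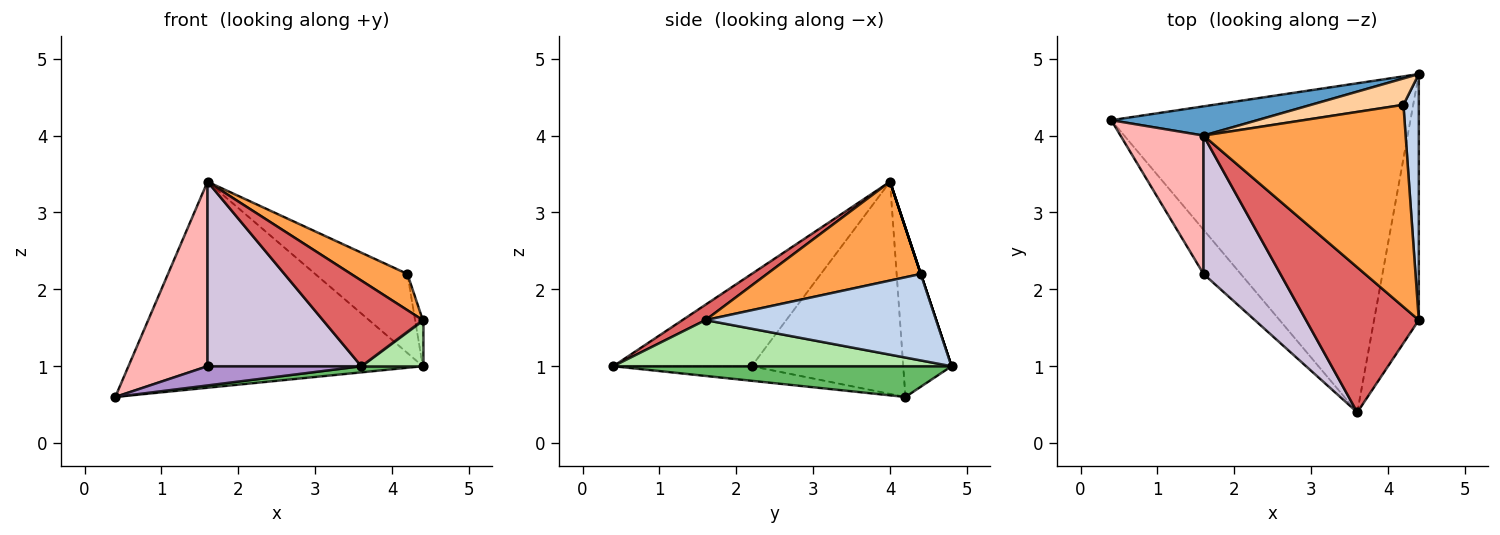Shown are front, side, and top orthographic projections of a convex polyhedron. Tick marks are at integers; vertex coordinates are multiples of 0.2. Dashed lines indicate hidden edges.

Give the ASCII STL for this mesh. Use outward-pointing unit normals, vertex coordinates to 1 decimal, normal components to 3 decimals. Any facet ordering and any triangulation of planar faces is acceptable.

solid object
 facet normal -0.160 0.977 0.139
  outer loop
   vertex 1.6 4.0 3.4
   vertex 4.4 4.8 1.0
   vertex 0.4 4.2 0.6
  endloop
 endfacet
 facet normal 0.984 0.033 0.175
  outer loop
   vertex 4.2 4.4 2.2
   vertex 4.4 1.6 1.6
   vertex 4.4 4.8 1.0
  endloop
 endfacet
 facet normal 0.434 -0.159 0.887
  outer loop
   vertex 4.2 4.4 2.2
   vertex 1.6 4.0 3.4
   vertex 4.4 1.6 1.6
  endloop
 endfacet
 facet normal 0.000 0.949 0.316
  outer loop
   vertex 4.2 4.4 2.2
   vertex 4.4 4.8 1.0
   vertex 1.6 4.0 3.4
  endloop
 endfacet
 facet normal 0.102 -0.019 -0.995
  outer loop
   vertex 3.6 0.4 1.0
   vertex 0.4 4.2 0.6
   vertex 4.4 4.8 1.0
  endloop
 endfacet
 facet normal 0.712 -0.129 -0.690
  outer loop
   vertex 3.6 0.4 1.0
   vertex 4.4 4.8 1.0
   vertex 4.4 1.6 1.6
  endloop
 endfacet
 facet normal 0.117 -0.505 0.855
  outer loop
   vertex 3.6 0.4 1.0
   vertex 4.4 1.6 1.6
   vertex 1.6 4.0 3.4
  endloop
 endfacet
 facet normal -0.838 -0.437 0.328
  outer loop
   vertex 1.6 2.2 1.0
   vertex 1.6 4.0 3.4
   vertex 0.4 4.2 0.6
  endloop
 endfacet
 facet normal -0.338 -0.375 -0.863
  outer loop
   vertex 1.6 2.2 1.0
   vertex 0.4 4.2 0.6
   vertex 3.6 0.4 1.0
  endloop
 endfacet
 facet normal -0.584 -0.649 0.487
  outer loop
   vertex 1.6 2.2 1.0
   vertex 3.6 0.4 1.0
   vertex 1.6 4.0 3.4
  endloop
 endfacet
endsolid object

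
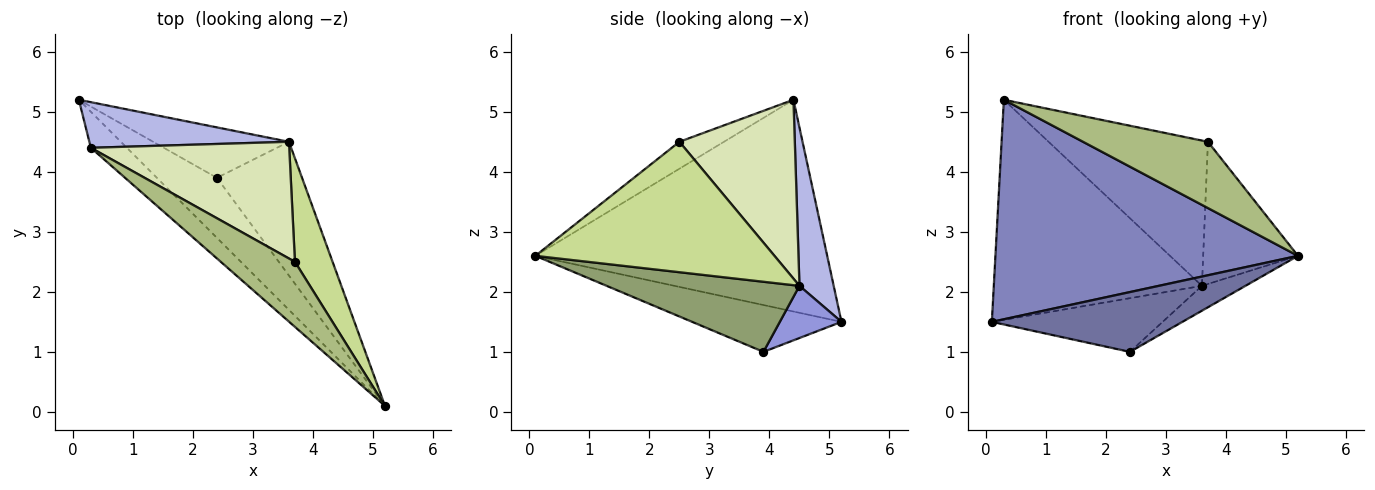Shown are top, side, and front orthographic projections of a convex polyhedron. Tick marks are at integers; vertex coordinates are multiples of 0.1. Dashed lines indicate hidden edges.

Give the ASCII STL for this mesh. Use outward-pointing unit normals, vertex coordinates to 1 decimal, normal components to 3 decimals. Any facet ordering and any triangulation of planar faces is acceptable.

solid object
 facet normal -0.484 -0.618 -0.620
  outer loop
   vertex 2.4 3.9 1.0
   vertex 5.2 0.1 2.6
   vertex 0.1 5.2 1.5
  endloop
 endfacet
 facet normal -0.689 -0.715 -0.117
  outer loop
   vertex 0.3 4.4 5.2
   vertex 0.1 5.2 1.5
   vertex 5.2 0.1 2.6
  endloop
 endfacet
 facet normal 0.254 0.705 -0.662
  outer loop
   vertex 3.6 4.5 2.1
   vertex 2.4 3.9 1.0
   vertex 0.1 5.2 1.5
  endloop
 endfacet
 facet normal 0.159 0.967 0.200
  outer loop
   vertex 3.6 4.5 2.1
   vertex 0.1 5.2 1.5
   vertex 0.3 4.4 5.2
  endloop
 endfacet
 facet normal 0.629 0.142 -0.764
  outer loop
   vertex 3.6 4.5 2.1
   vertex 5.2 0.1 2.6
   vertex 2.4 3.9 1.0
  endloop
 endfacet
 facet normal -0.247 -0.692 0.679
  outer loop
   vertex 3.7 2.5 4.5
   vertex 0.3 4.4 5.2
   vertex 5.2 0.1 2.6
  endloop
 endfacet
 facet normal 0.898 0.356 0.259
  outer loop
   vertex 3.7 2.5 4.5
   vertex 5.2 0.1 2.6
   vertex 3.6 4.5 2.1
  endloop
 endfacet
 facet normal 0.492 0.679 0.545
  outer loop
   vertex 3.7 2.5 4.5
   vertex 3.6 4.5 2.1
   vertex 0.3 4.4 5.2
  endloop
 endfacet
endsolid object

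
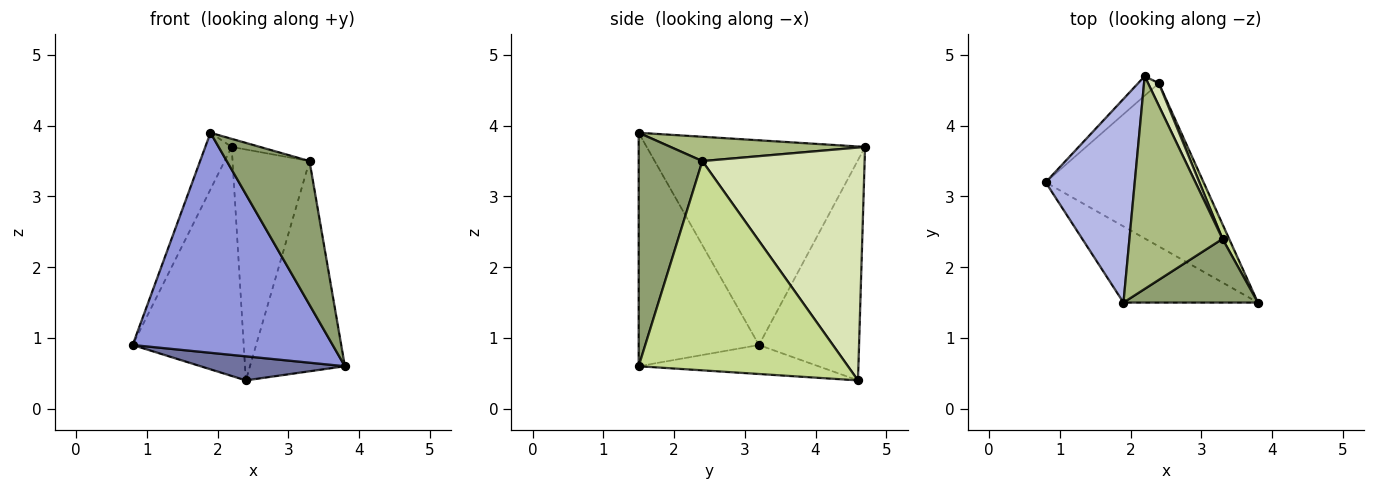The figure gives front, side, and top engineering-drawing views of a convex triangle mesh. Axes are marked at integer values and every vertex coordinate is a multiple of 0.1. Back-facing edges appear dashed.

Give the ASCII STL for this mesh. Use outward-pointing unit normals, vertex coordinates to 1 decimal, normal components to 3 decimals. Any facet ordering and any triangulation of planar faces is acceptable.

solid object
 facet normal -0.179 -0.143 -0.973
  outer loop
   vertex 2.4 4.6 0.4
   vertex 3.8 1.5 0.6
   vertex 0.8 3.2 0.9
  endloop
 endfacet
 facet normal -0.668 0.741 -0.063
  outer loop
   vertex 2.2 4.7 3.7
   vertex 2.4 4.6 0.4
   vertex 0.8 3.2 0.9
  endloop
 endfacet
 facet normal -0.494 -0.822 -0.284
  outer loop
   vertex 1.9 1.5 3.9
   vertex 0.8 3.2 0.9
   vertex 3.8 1.5 0.6
  endloop
 endfacet
 facet normal -0.911 0.110 0.397
  outer loop
   vertex 1.9 1.5 3.9
   vertex 2.2 4.7 3.7
   vertex 0.8 3.2 0.9
  endloop
 endfacet
 facet normal 0.575 -0.748 0.331
  outer loop
   vertex 3.3 2.4 3.5
   vertex 1.9 1.5 3.9
   vertex 3.8 1.5 0.6
  endloop
 endfacet
 facet normal 0.253 0.037 0.967
  outer loop
   vertex 3.3 2.4 3.5
   vertex 2.2 4.7 3.7
   vertex 1.9 1.5 3.9
  endloop
 endfacet
 facet normal 0.910 0.413 0.029
  outer loop
   vertex 3.3 2.4 3.5
   vertex 3.8 1.5 0.6
   vertex 2.4 4.6 0.4
  endloop
 endfacet
 facet normal 0.903 0.428 0.042
  outer loop
   vertex 3.3 2.4 3.5
   vertex 2.4 4.6 0.4
   vertex 2.2 4.7 3.7
  endloop
 endfacet
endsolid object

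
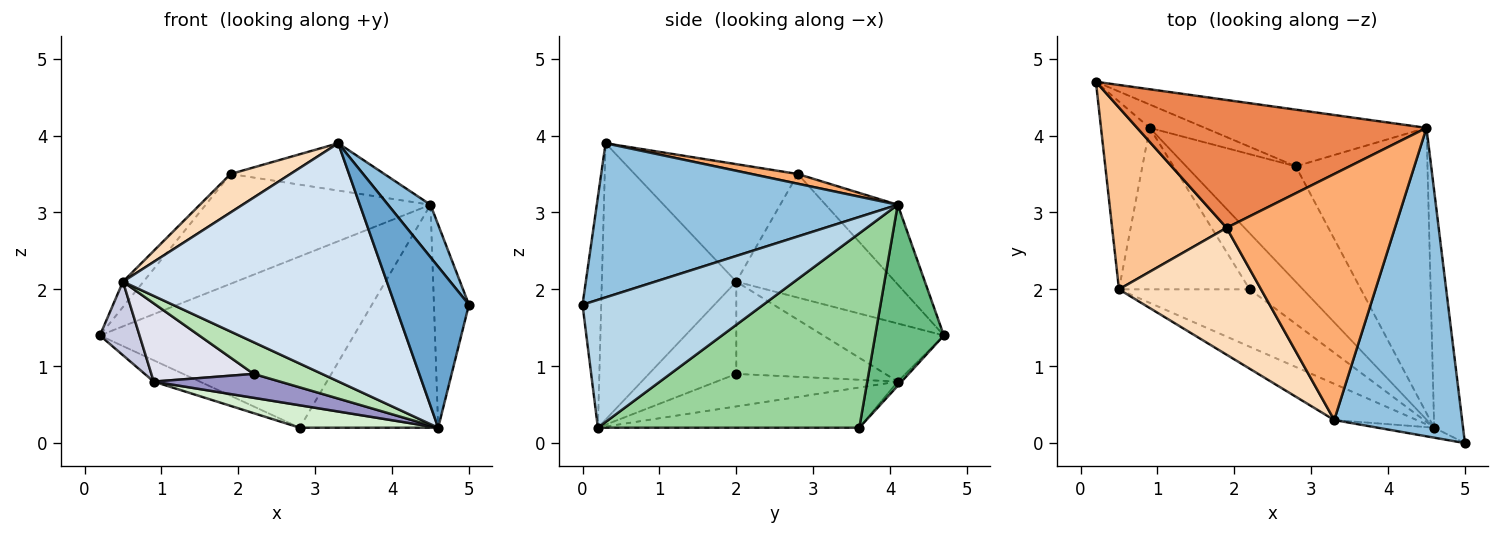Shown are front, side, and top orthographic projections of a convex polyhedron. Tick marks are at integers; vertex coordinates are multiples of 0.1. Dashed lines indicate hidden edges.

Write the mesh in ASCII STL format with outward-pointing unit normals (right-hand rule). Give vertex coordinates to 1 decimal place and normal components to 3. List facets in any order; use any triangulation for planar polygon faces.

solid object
 facet normal -0.245 -0.968 -0.060
  outer loop
   vertex 4.6 0.2 0.2
   vertex 5.0 0.0 1.8
   vertex 3.3 0.3 3.9
  endloop
 endfacet
 facet normal 0.765 -0.108 0.635
  outer loop
   vertex 4.5 4.1 3.1
   vertex 3.3 0.3 3.9
   vertex 5.0 0.0 1.8
  endloop
 endfacet
 facet normal 0.959 0.186 -0.216
  outer loop
   vertex 4.5 4.1 3.1
   vertex 5.0 0.0 1.8
   vertex 4.6 0.2 0.2
  endloop
 endfacet
 facet normal -0.450 -0.883 -0.134
  outer loop
   vertex 0.5 2.0 2.1
   vertex 4.6 0.2 0.2
   vertex 3.3 0.3 3.9
  endloop
 endfacet
 facet normal -0.205 0.638 0.743
  outer loop
   vertex 1.9 2.8 3.5
   vertex 4.5 4.1 3.1
   vertex 0.2 4.7 1.4
  endloop
 endfacet
 facet normal 0.057 0.189 0.980
  outer loop
   vertex 1.9 2.8 3.5
   vertex 3.3 0.3 3.9
   vertex 4.5 4.1 3.1
  endloop
 endfacet
 facet normal -0.730 0.094 0.677
  outer loop
   vertex 1.9 2.8 3.5
   vertex 0.2 4.7 1.4
   vertex 0.5 2.0 2.1
  endloop
 endfacet
 facet normal -0.621 -0.227 0.750
  outer loop
   vertex 1.9 2.8 3.5
   vertex 0.5 2.0 2.1
   vertex 3.3 0.3 3.9
  endloop
 endfacet
 facet normal 0.249 0.920 -0.304
  outer loop
   vertex 2.8 3.6 0.2
   vertex 0.2 4.7 1.4
   vertex 4.5 4.1 3.1
  endloop
 endfacet
 facet normal 0.758 0.401 -0.514
  outer loop
   vertex 2.8 3.6 0.2
   vertex 4.5 4.1 3.1
   vertex 4.6 0.2 0.2
  endloop
 endfacet
 facet normal -0.526 -0.411 -0.745
  outer loop
   vertex 2.2 2.0 0.9
   vertex 4.6 0.2 0.2
   vertex 0.5 2.0 2.1
  endloop
 endfacet
 facet normal -0.339 -0.179 -0.924
  outer loop
   vertex 0.9 4.1 0.8
   vertex 2.8 3.6 0.2
   vertex 4.6 0.2 0.2
  endloop
 endfacet
 facet normal -0.490 -0.342 -0.802
  outer loop
   vertex 0.9 4.1 0.8
   vertex 4.6 0.2 0.2
   vertex 2.2 2.0 0.9
  endloop
 endfacet
 facet normal -0.056 0.673 -0.738
  outer loop
   vertex 0.9 4.1 0.8
   vertex 0.2 4.7 1.4
   vertex 2.8 3.6 0.2
  endloop
 endfacet
 facet normal -0.743 -0.244 -0.623
  outer loop
   vertex 0.9 4.1 0.8
   vertex 0.5 2.0 2.1
   vertex 0.2 4.7 1.4
  endloop
 endfacet
 facet normal -0.536 -0.368 -0.760
  outer loop
   vertex 0.9 4.1 0.8
   vertex 2.2 2.0 0.9
   vertex 0.5 2.0 2.1
  endloop
 endfacet
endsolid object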